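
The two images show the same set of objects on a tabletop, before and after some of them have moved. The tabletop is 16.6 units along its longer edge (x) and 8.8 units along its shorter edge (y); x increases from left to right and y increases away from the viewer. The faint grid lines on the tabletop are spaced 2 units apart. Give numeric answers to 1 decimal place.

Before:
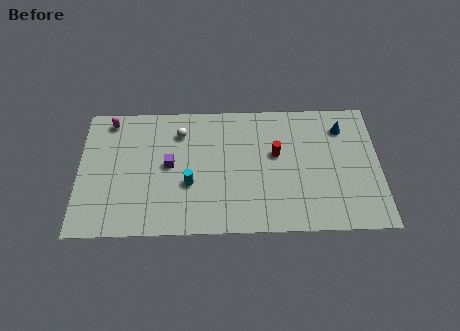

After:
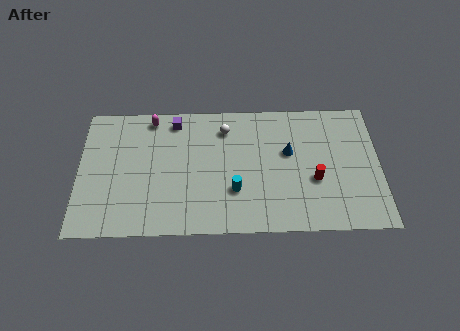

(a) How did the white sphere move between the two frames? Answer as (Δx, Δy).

(2.5, 0.2)

From the two frames, the white sphere sits at roughly (5.6, 6.8) before and (8.1, 7.0) after.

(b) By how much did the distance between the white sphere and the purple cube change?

+0.6

The distance was about 2.3 in the first image and 2.9 in the second, so they moved 0.6 units further apart.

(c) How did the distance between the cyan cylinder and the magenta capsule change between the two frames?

+0.6

They were about 6.2 units apart before and 6.8 after — 0.6 units further apart.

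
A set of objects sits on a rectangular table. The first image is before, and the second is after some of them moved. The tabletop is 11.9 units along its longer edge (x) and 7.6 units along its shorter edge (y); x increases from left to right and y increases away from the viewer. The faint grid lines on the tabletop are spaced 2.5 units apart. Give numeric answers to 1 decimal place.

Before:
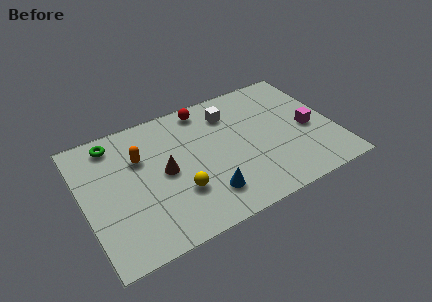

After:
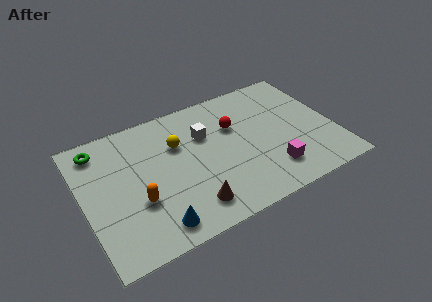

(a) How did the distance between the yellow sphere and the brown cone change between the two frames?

+2.2

Before: roughly 1.5 units apart; after: 3.7. That's 2.2 units further apart.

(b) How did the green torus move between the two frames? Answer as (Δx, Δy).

(-0.7, -0.1)

From the two frames, the green torus sits at roughly (1.7, 6.5) before and (1.0, 6.4) after.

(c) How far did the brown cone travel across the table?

2.6

The brown cone was near (3.8, 3.8) before and (4.7, 1.4) after, so it travelled √(0.9² + 2.4²) ≈ 2.6 units.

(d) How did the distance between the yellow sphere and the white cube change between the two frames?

-3.2

Before: roughly 4.5 units apart; after: 1.3. That's 3.2 units closer together.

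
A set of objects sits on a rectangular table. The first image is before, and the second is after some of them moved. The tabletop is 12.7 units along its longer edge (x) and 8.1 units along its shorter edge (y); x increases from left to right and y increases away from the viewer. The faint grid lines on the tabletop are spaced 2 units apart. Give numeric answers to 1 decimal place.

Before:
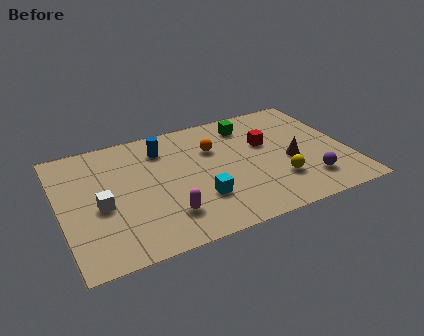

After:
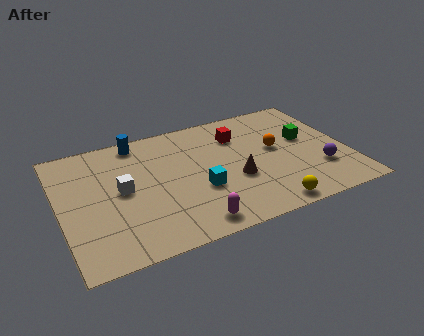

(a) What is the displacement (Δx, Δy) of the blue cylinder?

(-1.0, 0.9)

The blue cylinder was at about (4.7, 6.3) and moved to about (3.7, 7.2).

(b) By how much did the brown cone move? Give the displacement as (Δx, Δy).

(-2.5, -0.3)

From the two frames, the brown cone sits at roughly (10.1, 3.4) before and (7.6, 3.1) after.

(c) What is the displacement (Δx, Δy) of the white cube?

(1.0, 0.7)

The white cube was at about (1.7, 3.5) and moved to about (2.7, 4.2).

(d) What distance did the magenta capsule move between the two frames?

1.3

From (4.4, 1.9) to (5.4, 1.0), the magenta capsule covered √(1.0² + 0.9²) ≈ 1.3 units.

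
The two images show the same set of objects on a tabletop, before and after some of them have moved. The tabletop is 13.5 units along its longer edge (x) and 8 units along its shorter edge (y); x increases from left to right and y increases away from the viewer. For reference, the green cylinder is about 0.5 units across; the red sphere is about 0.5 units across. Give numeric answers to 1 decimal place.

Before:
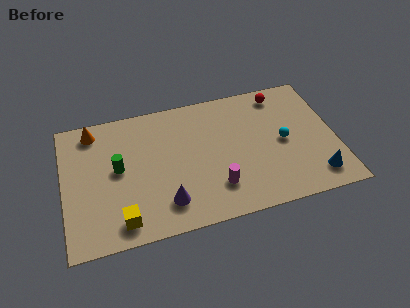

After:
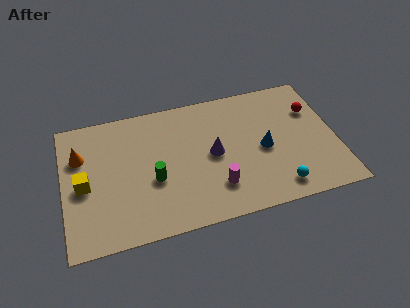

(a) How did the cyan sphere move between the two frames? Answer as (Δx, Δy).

(-0.5, -2.7)

From the two frames, the cyan sphere sits at roughly (10.9, 3.9) before and (10.4, 1.2) after.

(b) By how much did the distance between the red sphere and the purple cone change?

-2.7

The distance was about 8.0 in the first image and 5.3 in the second, so they moved 2.7 units closer together.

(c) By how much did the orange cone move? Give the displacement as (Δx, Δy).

(-0.7, -1.4)

The orange cone started near (1.6, 6.9) and ended near (0.9, 5.5).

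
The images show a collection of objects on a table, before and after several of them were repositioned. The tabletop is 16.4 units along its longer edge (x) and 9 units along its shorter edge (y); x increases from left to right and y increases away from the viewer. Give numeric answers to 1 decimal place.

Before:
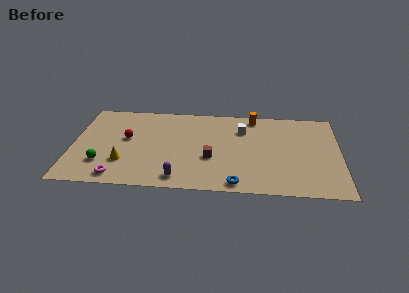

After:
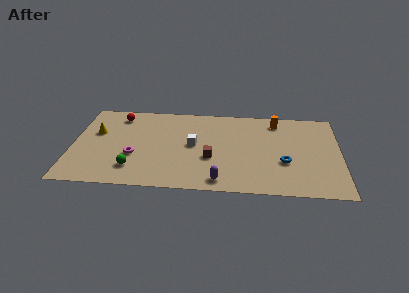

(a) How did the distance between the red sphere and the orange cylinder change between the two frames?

+1.5

The distance was about 8.3 in the first image and 9.8 in the second, so they moved 1.5 units further apart.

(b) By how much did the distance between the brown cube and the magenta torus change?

-1.4

Before: roughly 6.1 units apart; after: 4.7. That's 1.4 units closer together.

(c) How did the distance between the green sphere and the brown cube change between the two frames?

-1.8

They were about 6.7 units apart before and 4.9 after — 1.8 units closer together.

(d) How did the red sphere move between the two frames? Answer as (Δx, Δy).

(-0.6, 2.4)

The red sphere was at about (3.3, 5.1) and moved to about (2.7, 7.5).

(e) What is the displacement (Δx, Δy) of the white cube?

(-3.0, -1.9)

The white cube was at about (10.4, 6.6) and moved to about (7.4, 4.7).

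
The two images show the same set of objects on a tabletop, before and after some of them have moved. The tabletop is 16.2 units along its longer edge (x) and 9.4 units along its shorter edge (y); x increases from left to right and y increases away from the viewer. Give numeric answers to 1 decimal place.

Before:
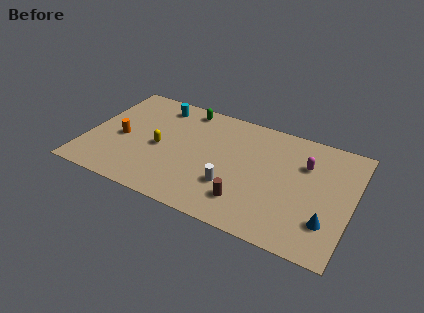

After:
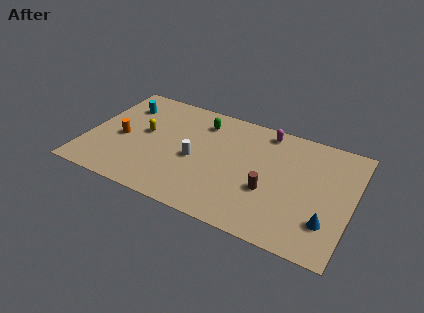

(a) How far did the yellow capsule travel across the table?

1.4

From (4.5, 4.3) to (3.4, 5.2), the yellow capsule covered √(1.1² + 0.9²) ≈ 1.4 units.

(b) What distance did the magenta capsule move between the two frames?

3.2

The magenta capsule was near (13.2, 6.5) before and (10.6, 8.3) after, so it travelled √(2.6² + 1.8²) ≈ 3.2 units.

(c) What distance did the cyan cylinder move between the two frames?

2.2

From (3.9, 7.9) to (1.8, 7.1), the cyan cylinder covered √(2.1² + 0.8²) ≈ 2.2 units.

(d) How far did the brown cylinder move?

1.8

The brown cylinder was near (10.1, 2.1) before and (11.3, 3.5) after, so it travelled √(1.2² + 1.4²) ≈ 1.8 units.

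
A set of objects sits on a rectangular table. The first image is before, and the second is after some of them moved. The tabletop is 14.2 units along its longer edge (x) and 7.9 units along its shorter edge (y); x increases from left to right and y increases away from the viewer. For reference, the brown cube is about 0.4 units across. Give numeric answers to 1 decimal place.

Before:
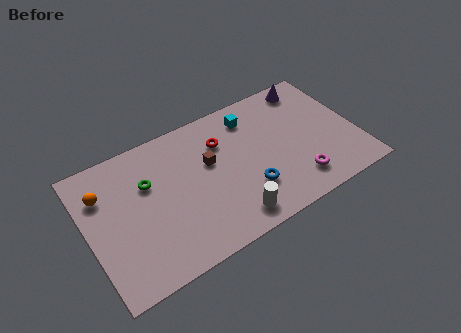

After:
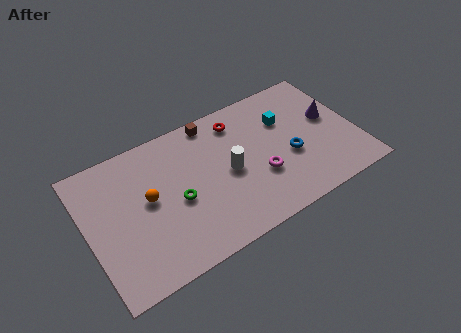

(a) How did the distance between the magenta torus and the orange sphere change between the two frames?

-4.6

The distance was about 10.5 in the first image and 5.9 in the second, so they moved 4.6 units closer together.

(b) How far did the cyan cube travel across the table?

2.0

The cyan cube moved from about (9.0, 6.4) to (10.7, 5.4), a distance of √(1.7² + 1.0²) ≈ 2.0.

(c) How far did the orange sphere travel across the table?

2.6

The orange sphere moved from about (1.0, 5.7) to (3.2, 4.3), a distance of √(2.2² + 1.4²) ≈ 2.6.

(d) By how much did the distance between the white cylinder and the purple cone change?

-2.1

They were about 7.7 units apart before and 5.6 after — 2.1 units closer together.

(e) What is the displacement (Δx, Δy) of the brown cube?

(0.5, 2.3)

The brown cube started near (6.5, 4.8) and ended near (7.0, 7.1).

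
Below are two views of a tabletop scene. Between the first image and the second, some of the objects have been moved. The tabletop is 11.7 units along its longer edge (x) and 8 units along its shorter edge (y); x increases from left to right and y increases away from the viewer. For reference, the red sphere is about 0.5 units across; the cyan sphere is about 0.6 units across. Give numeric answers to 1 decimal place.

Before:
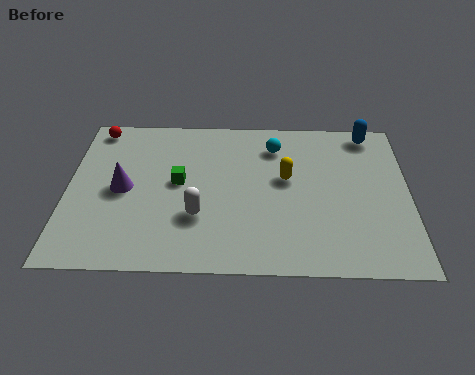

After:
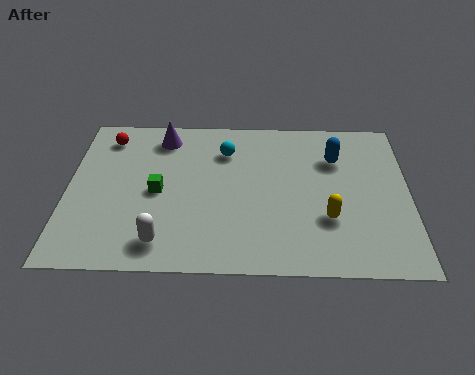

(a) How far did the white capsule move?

1.8

From (4.5, 2.6) to (3.3, 1.3), the white capsule covered √(1.2² + 1.3²) ≈ 1.8 units.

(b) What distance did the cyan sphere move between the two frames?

1.7

The cyan sphere was near (7.1, 6.3) before and (5.4, 6.0) after, so it travelled √(1.7² + 0.3²) ≈ 1.7 units.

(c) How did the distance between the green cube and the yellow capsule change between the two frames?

+2.2

The distance was about 3.7 in the first image and 5.9 in the second, so they moved 2.2 units further apart.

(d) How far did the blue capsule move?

1.8

From (10.4, 7.1) to (9.2, 5.7), the blue capsule covered √(1.2² + 1.4²) ≈ 1.8 units.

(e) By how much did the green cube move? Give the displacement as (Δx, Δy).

(-0.7, -0.5)

From the two frames, the green cube sits at roughly (3.8, 4.3) before and (3.1, 3.8) after.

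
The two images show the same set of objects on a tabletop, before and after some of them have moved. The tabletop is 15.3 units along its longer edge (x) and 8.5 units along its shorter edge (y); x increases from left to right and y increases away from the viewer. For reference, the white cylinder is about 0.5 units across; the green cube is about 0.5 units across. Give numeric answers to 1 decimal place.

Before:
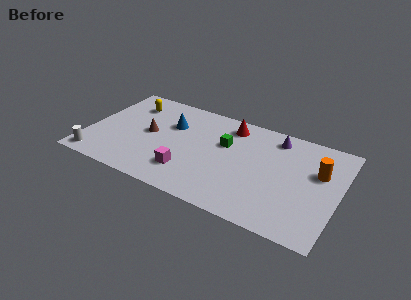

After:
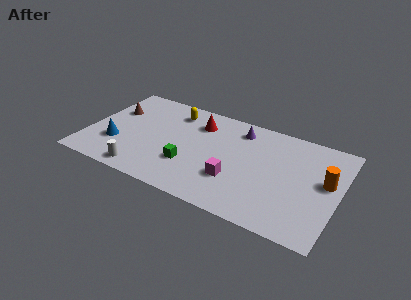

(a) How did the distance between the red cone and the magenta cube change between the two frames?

-0.7

The distance was about 5.4 in the first image and 4.7 in the second, so they moved 0.7 units closer together.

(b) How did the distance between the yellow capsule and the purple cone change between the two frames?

-4.9

They were about 9.0 units apart before and 4.1 after — 4.9 units closer together.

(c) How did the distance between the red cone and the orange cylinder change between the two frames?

+2.3

Before: roughly 5.9 units apart; after: 8.2. That's 2.3 units further apart.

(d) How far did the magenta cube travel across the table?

2.9

From (6.4, 2.1) to (9.2, 2.7), the magenta cube covered √(2.8² + 0.6²) ≈ 2.9 units.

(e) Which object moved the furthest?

the blue cone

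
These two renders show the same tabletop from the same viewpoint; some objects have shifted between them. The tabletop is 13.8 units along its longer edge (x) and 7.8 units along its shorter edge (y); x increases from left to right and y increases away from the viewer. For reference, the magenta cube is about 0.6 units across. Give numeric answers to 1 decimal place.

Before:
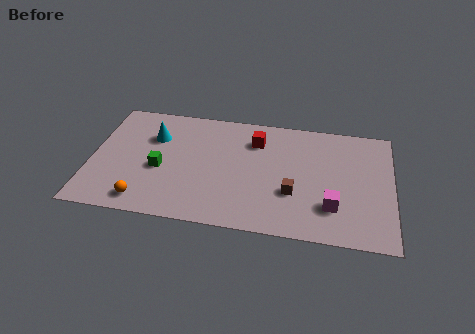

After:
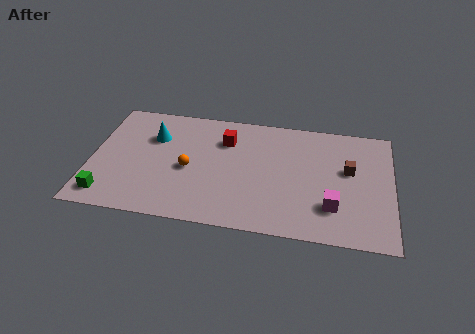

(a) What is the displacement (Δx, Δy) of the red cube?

(-1.4, -0.2)

The red cube started near (7.5, 5.9) and ended near (6.1, 5.7).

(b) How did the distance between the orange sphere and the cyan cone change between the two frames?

-1.8

They were about 4.3 units apart before and 2.5 after — 1.8 units closer together.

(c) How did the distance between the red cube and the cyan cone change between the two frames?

-1.4

Before: roughly 4.7 units apart; after: 3.3. That's 1.4 units closer together.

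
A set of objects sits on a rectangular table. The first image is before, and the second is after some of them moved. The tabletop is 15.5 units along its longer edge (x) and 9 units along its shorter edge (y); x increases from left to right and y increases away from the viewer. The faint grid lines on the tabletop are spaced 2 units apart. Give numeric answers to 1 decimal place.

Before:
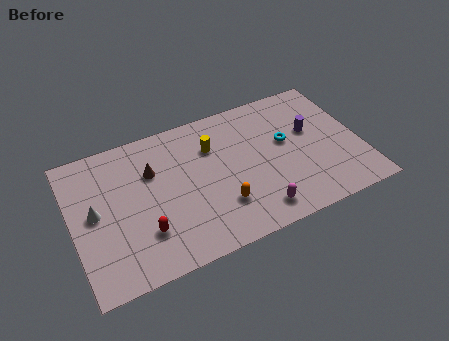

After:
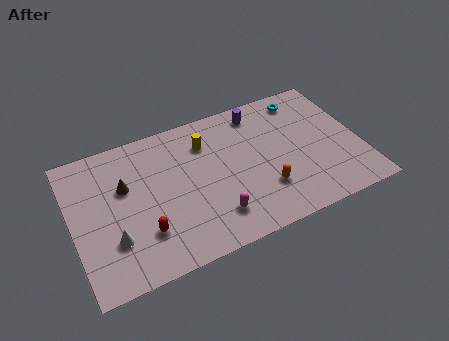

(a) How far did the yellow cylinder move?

0.5

From (7.7, 6.4) to (7.4, 6.8), the yellow cylinder covered √(0.3² + 0.4²) ≈ 0.5 units.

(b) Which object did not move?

the red capsule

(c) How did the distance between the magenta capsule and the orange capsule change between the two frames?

+0.8

Before: roughly 2.1 units apart; after: 2.9. That's 0.8 units further apart.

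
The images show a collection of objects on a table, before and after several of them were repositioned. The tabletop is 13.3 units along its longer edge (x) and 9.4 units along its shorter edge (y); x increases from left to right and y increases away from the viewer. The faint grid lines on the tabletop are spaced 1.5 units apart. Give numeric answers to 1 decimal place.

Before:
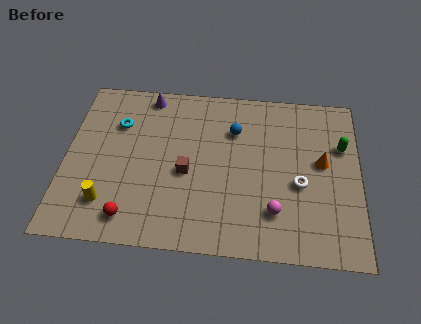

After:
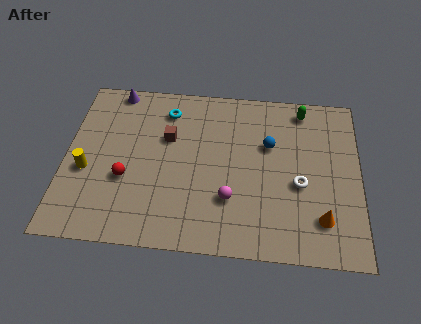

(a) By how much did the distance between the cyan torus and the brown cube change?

-2.5

The distance was about 4.1 in the first image and 1.6 in the second, so they moved 2.5 units closer together.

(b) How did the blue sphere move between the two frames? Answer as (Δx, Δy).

(1.6, -0.7)

The blue sphere started near (7.6, 6.7) and ended near (9.2, 6.0).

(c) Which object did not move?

the white torus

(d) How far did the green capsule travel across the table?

2.7

The green capsule moved from about (12.5, 6.2) to (10.7, 8.2), a distance of √(1.8² + 2.0²) ≈ 2.7.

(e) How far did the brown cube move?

2.1

From (5.5, 4.1) to (4.6, 6.0), the brown cube covered √(0.9² + 1.9²) ≈ 2.1 units.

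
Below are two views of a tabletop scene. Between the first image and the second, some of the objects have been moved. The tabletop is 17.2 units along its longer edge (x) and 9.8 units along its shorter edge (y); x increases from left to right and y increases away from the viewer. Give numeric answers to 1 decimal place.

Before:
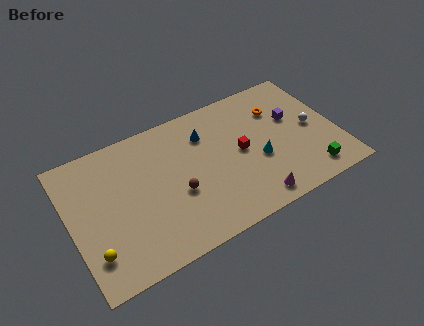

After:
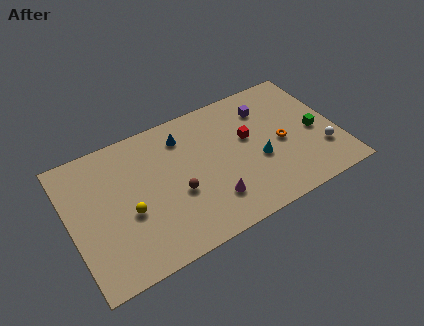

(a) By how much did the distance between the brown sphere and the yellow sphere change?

-2.7

Before: roughly 5.8 units apart; after: 3.1. That's 2.7 units closer together.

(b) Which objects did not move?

the brown sphere and the cyan cone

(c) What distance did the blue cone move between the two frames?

1.5

The blue cone was near (9.0, 7.3) before and (7.6, 7.8) after, so it travelled √(1.4² + 0.5²) ≈ 1.5 units.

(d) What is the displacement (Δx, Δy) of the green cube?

(0.8, 2.9)

The green cube was at about (15.0, 1.5) and moved to about (15.8, 4.4).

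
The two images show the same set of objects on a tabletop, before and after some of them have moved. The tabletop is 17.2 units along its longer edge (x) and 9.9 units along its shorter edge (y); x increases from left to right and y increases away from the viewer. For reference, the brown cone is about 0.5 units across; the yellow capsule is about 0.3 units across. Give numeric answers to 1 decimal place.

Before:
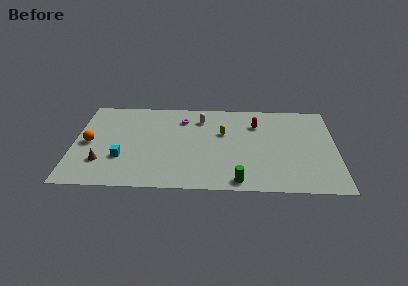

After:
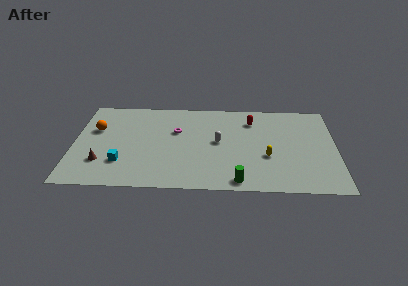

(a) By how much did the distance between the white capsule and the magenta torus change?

+1.8

They were about 1.2 units apart before and 3.0 after — 1.8 units further apart.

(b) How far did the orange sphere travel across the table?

1.6

From (1.0, 4.8) to (1.4, 6.3), the orange sphere covered √(0.4² + 1.5²) ≈ 1.6 units.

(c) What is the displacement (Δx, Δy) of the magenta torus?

(-0.4, -1.4)

From the two frames, the magenta torus sits at roughly (7.1, 7.7) before and (6.7, 6.3) after.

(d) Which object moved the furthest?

the yellow capsule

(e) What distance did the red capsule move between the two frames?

0.5

The red capsule moved from about (12.0, 7.3) to (11.7, 7.7), a distance of √(0.3² + 0.4²) ≈ 0.5.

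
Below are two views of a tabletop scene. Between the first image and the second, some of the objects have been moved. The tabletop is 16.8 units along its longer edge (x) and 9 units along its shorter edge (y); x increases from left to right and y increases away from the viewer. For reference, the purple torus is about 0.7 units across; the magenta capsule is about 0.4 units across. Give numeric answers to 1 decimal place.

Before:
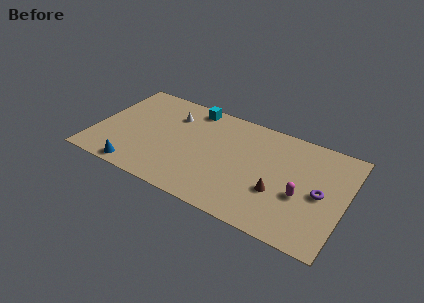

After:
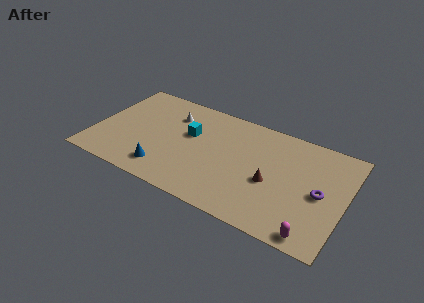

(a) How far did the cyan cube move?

2.5

From (6.1, 8.0) to (6.3, 5.5), the cyan cube covered √(0.2² + 2.5²) ≈ 2.5 units.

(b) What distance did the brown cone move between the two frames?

0.8

The brown cone was near (12.5, 3.2) before and (12.0, 3.8) after, so it travelled √(0.5² + 0.6²) ≈ 0.8 units.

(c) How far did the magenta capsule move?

2.9

The magenta capsule moved from about (14.0, 3.6) to (15.1, 0.9), a distance of √(1.1² + 2.7²) ≈ 2.9.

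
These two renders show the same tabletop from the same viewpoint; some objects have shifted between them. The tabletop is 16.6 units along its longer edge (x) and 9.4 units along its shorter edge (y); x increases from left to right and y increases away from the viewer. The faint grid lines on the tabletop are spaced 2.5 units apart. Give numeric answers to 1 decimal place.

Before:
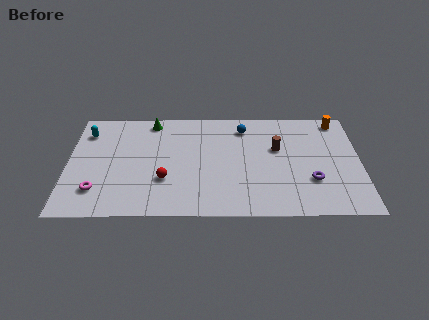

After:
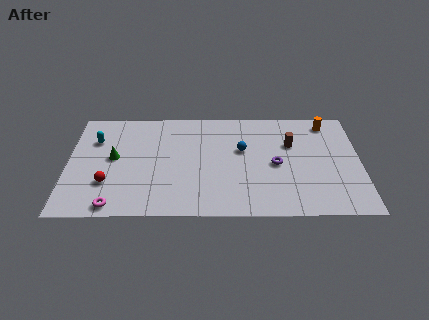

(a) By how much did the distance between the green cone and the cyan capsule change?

-1.9

The distance was about 3.8 in the first image and 1.9 in the second, so they moved 1.9 units closer together.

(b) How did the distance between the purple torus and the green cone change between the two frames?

-1.3

They were about 10.5 units apart before and 9.2 after — 1.3 units closer together.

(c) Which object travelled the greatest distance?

the green cone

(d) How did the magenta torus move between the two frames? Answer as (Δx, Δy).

(1.0, -1.3)

The magenta torus was at about (1.7, 2.2) and moved to about (2.7, 0.9).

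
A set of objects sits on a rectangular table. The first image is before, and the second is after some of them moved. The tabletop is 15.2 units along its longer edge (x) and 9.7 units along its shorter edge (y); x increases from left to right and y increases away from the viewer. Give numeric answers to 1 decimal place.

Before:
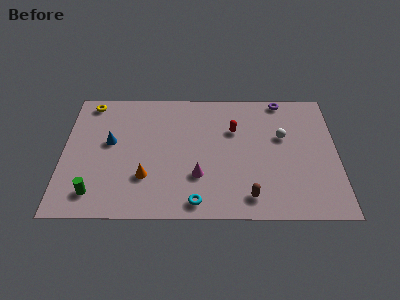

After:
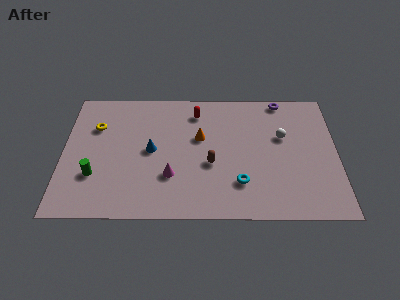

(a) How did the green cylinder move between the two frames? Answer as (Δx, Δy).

(0.0, 1.3)

From the two frames, the green cylinder sits at roughly (1.8, 1.7) before and (1.8, 3.0) after.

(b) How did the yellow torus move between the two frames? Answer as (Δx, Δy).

(0.4, -1.9)

From the two frames, the yellow torus sits at roughly (1.4, 8.6) before and (1.8, 6.7) after.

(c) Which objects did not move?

the purple torus and the white sphere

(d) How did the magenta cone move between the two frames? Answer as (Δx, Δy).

(-1.5, 0.0)

The magenta cone was at about (7.5, 3.0) and moved to about (6.0, 3.0).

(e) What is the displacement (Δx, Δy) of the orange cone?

(3.0, 3.0)

The orange cone was at about (4.6, 2.9) and moved to about (7.6, 5.9).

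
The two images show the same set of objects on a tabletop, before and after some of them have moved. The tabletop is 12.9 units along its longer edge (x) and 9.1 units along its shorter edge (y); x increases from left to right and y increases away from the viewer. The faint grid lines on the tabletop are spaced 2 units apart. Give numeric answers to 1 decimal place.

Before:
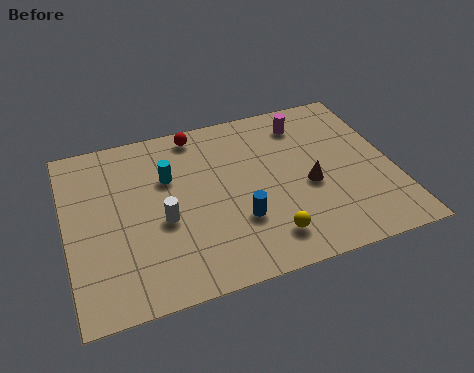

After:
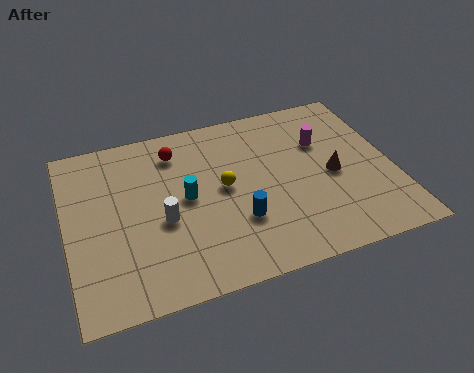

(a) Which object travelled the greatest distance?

the yellow sphere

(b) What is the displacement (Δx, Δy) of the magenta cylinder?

(0.6, -1.3)

From the two frames, the magenta cylinder sits at roughly (9.7, 7.4) before and (10.3, 6.1) after.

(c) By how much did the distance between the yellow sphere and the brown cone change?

+1.4

The distance was about 2.9 in the first image and 4.3 in the second, so they moved 1.4 units further apart.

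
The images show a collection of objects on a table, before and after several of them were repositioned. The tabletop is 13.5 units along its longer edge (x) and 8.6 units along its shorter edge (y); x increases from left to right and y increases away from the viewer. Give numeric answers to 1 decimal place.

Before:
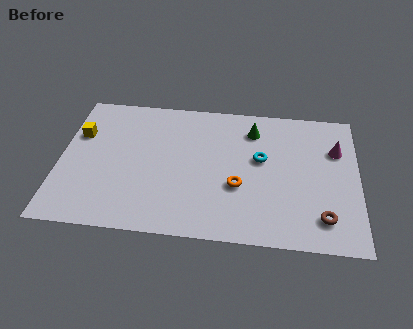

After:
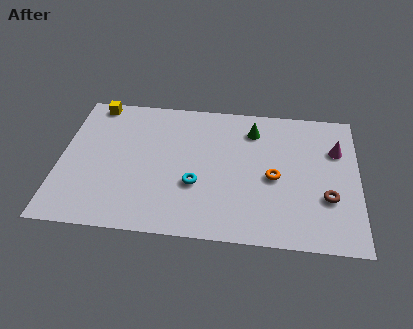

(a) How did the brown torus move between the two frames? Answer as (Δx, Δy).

(0.2, 1.2)

The brown torus was at about (11.9, 1.7) and moved to about (12.1, 2.9).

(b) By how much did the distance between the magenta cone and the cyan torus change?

+3.4

Before: roughly 3.5 units apart; after: 6.9. That's 3.4 units further apart.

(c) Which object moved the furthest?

the cyan torus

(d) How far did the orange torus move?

1.7

The orange torus was near (8.1, 3.2) before and (9.7, 3.9) after, so it travelled √(1.6² + 0.7²) ≈ 1.7 units.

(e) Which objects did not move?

the green cone and the magenta cone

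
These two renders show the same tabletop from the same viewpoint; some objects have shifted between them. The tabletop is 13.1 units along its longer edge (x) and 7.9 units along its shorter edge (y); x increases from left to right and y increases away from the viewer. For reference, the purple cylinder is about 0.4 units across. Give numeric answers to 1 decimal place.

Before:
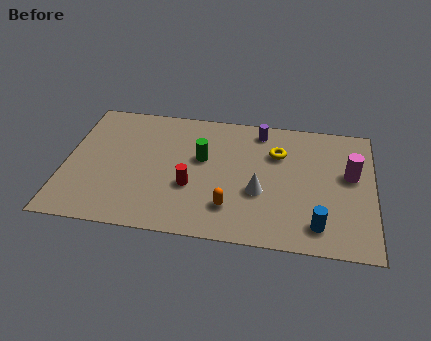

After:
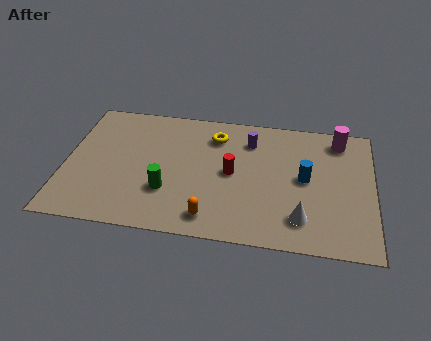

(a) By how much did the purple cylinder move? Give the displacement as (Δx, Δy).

(-0.4, -0.7)

The purple cylinder was at about (8.2, 6.8) and moved to about (7.8, 6.1).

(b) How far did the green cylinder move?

2.6

The green cylinder moved from about (5.8, 4.7) to (4.4, 2.5), a distance of √(1.4² + 2.2²) ≈ 2.6.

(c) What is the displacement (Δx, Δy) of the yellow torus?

(-2.7, 0.7)

The yellow torus was at about (9.0, 5.5) and moved to about (6.3, 6.2).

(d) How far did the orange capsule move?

1.1

From (7.1, 1.9) to (6.3, 1.2), the orange capsule covered √(0.8² + 0.7²) ≈ 1.1 units.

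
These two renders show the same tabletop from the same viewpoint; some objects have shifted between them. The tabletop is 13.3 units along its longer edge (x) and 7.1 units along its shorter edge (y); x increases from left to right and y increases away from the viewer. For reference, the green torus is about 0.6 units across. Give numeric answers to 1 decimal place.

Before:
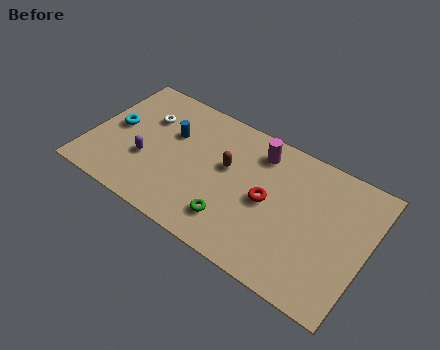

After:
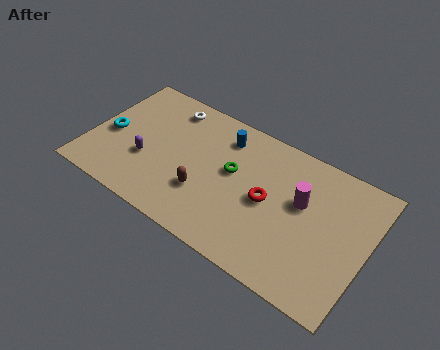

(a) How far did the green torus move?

2.5

The green torus moved from about (7.2, 1.6) to (6.8, 4.1), a distance of √(0.4² + 2.5²) ≈ 2.5.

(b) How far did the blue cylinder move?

2.6

The blue cylinder was near (3.7, 4.6) before and (6.1, 5.7) after, so it travelled √(2.4² + 1.1²) ≈ 2.6 units.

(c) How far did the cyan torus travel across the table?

0.5

The cyan torus moved from about (1.1, 3.7) to (0.9, 3.2), a distance of √(0.2² + 0.5²) ≈ 0.5.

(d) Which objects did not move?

the purple capsule and the red torus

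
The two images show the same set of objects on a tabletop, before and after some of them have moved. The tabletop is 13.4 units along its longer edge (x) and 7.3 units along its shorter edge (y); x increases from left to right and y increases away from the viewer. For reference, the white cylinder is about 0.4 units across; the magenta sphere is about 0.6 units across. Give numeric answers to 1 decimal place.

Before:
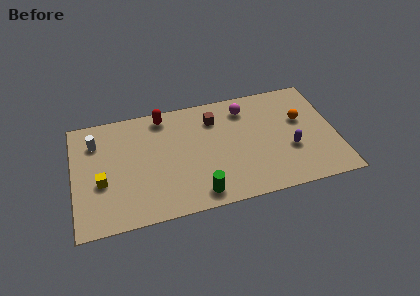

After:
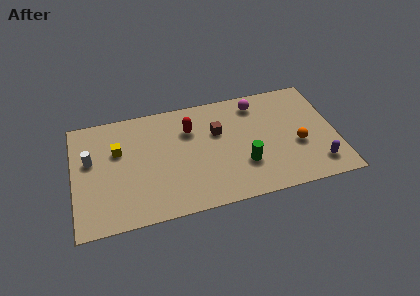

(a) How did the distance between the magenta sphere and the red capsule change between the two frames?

-0.6

They were about 4.2 units apart before and 3.6 after — 0.6 units closer together.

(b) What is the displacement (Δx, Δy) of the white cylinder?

(-0.3, -1.1)

From the two frames, the white cylinder sits at roughly (1.2, 5.5) before and (0.9, 4.4) after.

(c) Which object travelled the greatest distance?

the green cylinder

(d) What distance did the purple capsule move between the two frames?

1.8

The purple capsule was near (11.0, 2.7) before and (12.3, 1.4) after, so it travelled √(1.3² + 1.3²) ≈ 1.8 units.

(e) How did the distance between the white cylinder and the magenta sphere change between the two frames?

+1.1

Before: roughly 7.7 units apart; after: 8.8. That's 1.1 units further apart.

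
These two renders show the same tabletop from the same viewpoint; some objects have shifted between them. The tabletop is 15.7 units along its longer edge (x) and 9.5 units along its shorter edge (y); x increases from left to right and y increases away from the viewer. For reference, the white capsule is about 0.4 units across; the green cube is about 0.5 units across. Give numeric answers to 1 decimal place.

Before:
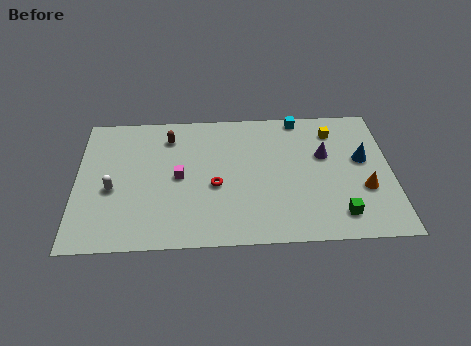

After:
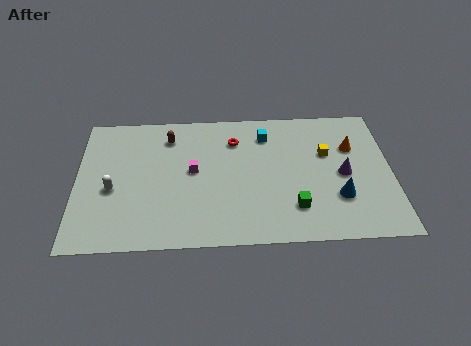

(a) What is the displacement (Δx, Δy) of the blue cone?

(-1.3, -2.6)

The blue cone started near (14.3, 5.5) and ended near (13.0, 2.9).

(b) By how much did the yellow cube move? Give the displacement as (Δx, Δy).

(-0.4, -1.6)

The yellow cube was at about (12.9, 7.6) and moved to about (12.5, 6.0).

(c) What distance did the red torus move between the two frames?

3.4

The red torus moved from about (6.9, 4.0) to (7.9, 7.2), a distance of √(1.0² + 3.2²) ≈ 3.4.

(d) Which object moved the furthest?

the red torus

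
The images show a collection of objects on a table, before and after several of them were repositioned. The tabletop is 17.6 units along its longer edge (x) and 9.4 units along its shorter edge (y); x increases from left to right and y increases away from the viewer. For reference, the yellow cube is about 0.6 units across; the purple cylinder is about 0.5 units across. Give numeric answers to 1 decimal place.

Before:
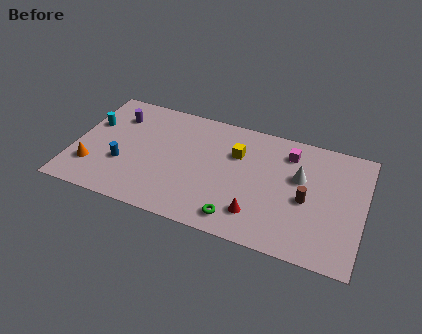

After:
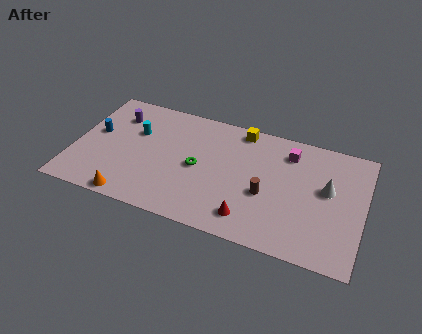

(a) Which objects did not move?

the purple cylinder and the magenta cube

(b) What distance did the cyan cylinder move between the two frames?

2.7

The cyan cylinder was near (0.9, 6.0) before and (3.6, 6.1) after, so it travelled √(2.7² + 0.1²) ≈ 2.7 units.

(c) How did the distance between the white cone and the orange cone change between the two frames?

-0.4

Before: roughly 12.8 units apart; after: 12.4. That's 0.4 units closer together.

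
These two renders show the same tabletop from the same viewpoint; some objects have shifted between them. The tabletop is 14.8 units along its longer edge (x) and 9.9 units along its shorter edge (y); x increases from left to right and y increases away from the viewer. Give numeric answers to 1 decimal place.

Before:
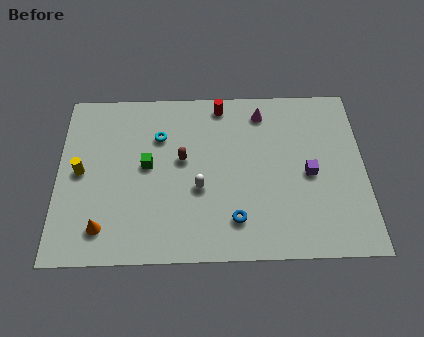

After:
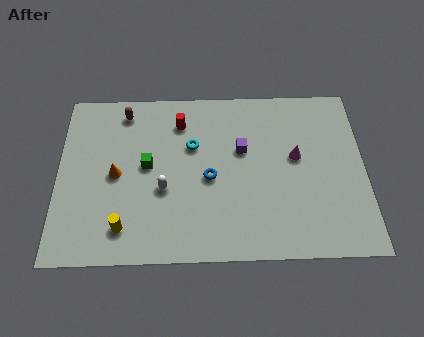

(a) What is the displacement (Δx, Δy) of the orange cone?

(0.6, 3.0)

From the two frames, the orange cone sits at roughly (2.2, 1.8) before and (2.8, 4.8) after.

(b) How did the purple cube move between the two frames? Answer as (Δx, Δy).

(-3.2, 1.5)

The purple cube was at about (12.1, 4.6) and moved to about (8.9, 6.1).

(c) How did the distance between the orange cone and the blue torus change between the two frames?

-1.8

Before: roughly 6.3 units apart; after: 4.5. That's 1.8 units closer together.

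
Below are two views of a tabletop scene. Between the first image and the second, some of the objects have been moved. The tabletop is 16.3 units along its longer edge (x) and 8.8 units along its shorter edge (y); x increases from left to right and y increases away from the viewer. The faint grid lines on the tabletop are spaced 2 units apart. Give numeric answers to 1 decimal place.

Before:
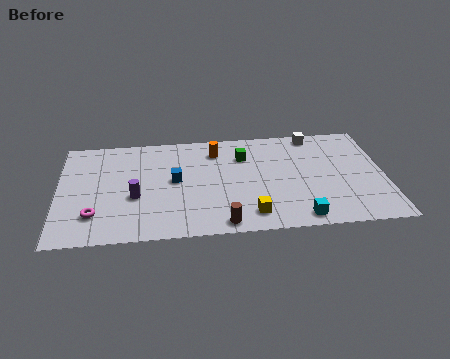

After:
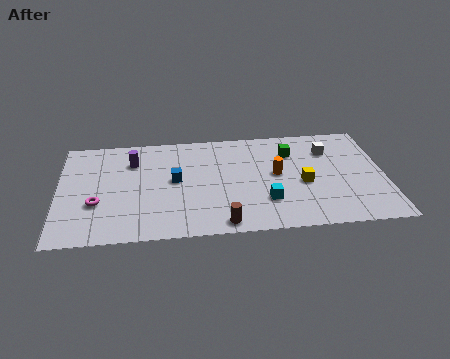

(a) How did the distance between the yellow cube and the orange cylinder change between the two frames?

-4.1

They were about 5.7 units apart before and 1.6 after — 4.1 units closer together.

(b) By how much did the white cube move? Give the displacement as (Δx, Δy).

(0.7, -1.4)

The white cube started near (12.9, 7.9) and ended near (13.6, 6.5).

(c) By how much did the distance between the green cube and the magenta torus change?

+1.8

Before: roughly 8.6 units apart; after: 10.4. That's 1.8 units further apart.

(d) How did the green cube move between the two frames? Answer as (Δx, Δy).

(2.4, 0.1)

From the two frames, the green cube sits at roughly (9.3, 6.4) before and (11.7, 6.5) after.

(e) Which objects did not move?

the blue cube and the brown cylinder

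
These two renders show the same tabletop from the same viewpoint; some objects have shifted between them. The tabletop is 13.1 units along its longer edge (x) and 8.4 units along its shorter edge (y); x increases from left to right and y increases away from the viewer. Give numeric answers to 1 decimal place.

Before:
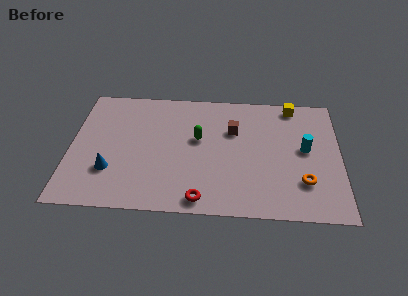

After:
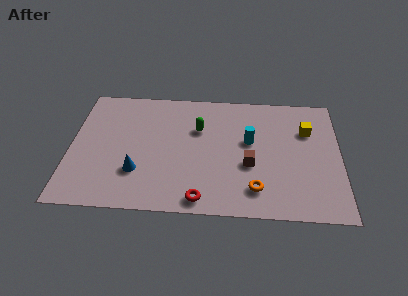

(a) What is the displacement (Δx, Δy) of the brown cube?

(0.8, -2.3)

The brown cube started near (7.9, 5.6) and ended near (8.7, 3.3).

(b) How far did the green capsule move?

0.7

The green capsule was near (6.2, 4.9) before and (6.2, 5.6) after, so it travelled √(0.0² + 0.7²) ≈ 0.7 units.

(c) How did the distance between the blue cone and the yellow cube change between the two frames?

-1.3

The distance was about 10.1 in the first image and 8.8 in the second, so they moved 1.3 units closer together.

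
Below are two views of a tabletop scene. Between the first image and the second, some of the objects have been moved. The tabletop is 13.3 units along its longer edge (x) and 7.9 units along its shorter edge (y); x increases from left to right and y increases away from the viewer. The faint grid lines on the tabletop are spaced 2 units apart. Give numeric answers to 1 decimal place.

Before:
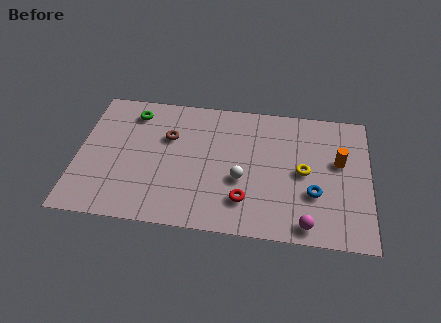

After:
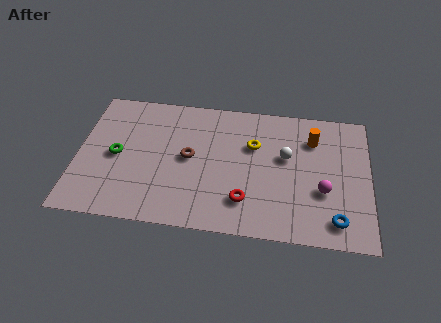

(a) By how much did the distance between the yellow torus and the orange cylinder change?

+1.0

They were about 1.8 units apart before and 2.8 after — 1.0 units further apart.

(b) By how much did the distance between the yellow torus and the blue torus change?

+4.1

The distance was about 1.3 in the first image and 5.4 in the second, so they moved 4.1 units further apart.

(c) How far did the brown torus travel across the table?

1.5

From (4.1, 5.2) to (5.1, 4.1), the brown torus covered √(1.0² + 1.1²) ≈ 1.5 units.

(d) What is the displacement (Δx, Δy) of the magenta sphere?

(0.7, 2.0)

The magenta sphere started near (10.5, 0.9) and ended near (11.2, 2.9).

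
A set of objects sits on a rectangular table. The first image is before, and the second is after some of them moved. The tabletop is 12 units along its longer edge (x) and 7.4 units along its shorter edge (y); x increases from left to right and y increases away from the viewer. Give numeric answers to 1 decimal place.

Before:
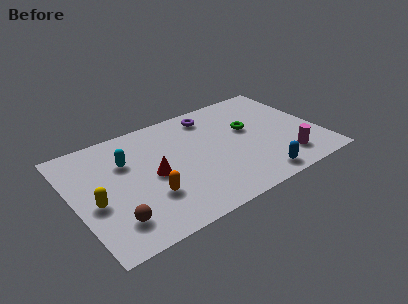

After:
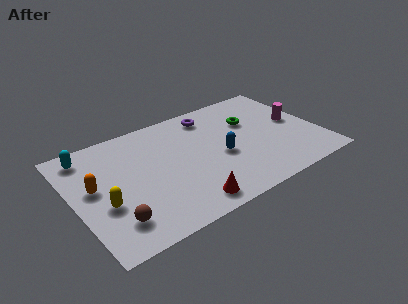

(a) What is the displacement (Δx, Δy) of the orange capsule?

(-2.4, 1.8)

The orange capsule was at about (3.4, 2.3) and moved to about (1.0, 4.1).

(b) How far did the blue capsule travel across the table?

2.7

The blue capsule was near (8.5, 0.9) before and (7.1, 3.2) after, so it travelled √(1.4² + 2.3²) ≈ 2.7 units.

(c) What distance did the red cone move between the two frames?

2.8

The red cone was near (3.8, 3.5) before and (5.0, 1.0) after, so it travelled √(1.2² + 2.5²) ≈ 2.8 units.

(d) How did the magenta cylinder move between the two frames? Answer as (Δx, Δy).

(1.0, 2.4)

From the two frames, the magenta cylinder sits at roughly (10.0, 1.5) before and (11.0, 3.9) after.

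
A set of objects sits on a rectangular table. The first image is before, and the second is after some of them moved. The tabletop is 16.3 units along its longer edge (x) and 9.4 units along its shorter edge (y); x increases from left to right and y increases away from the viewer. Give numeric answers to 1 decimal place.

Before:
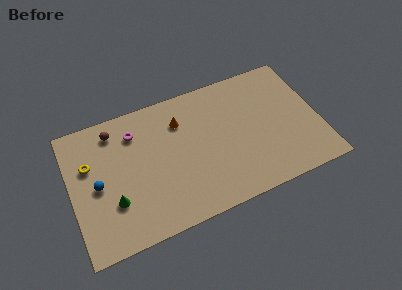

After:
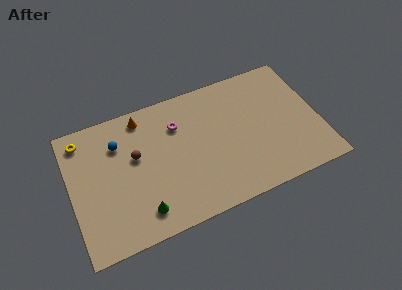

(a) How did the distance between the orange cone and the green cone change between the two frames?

+0.3

Before: roughly 6.2 units apart; after: 6.5. That's 0.3 units further apart.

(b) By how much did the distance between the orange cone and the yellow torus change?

-2.2

Before: roughly 6.2 units apart; after: 4.0. That's 2.2 units closer together.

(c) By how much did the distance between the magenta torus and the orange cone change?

-0.4

The distance was about 3.0 in the first image and 2.6 in the second, so they moved 0.4 units closer together.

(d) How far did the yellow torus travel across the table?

1.9

From (1.3, 6.1) to (1.0, 8.0), the yellow torus covered √(0.3² + 1.9²) ≈ 1.9 units.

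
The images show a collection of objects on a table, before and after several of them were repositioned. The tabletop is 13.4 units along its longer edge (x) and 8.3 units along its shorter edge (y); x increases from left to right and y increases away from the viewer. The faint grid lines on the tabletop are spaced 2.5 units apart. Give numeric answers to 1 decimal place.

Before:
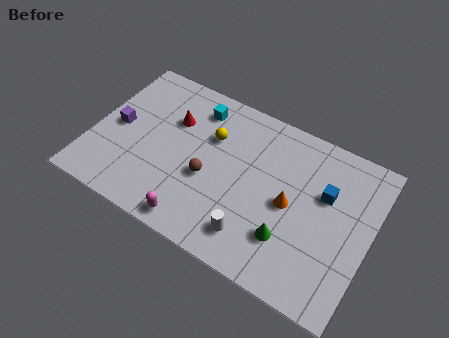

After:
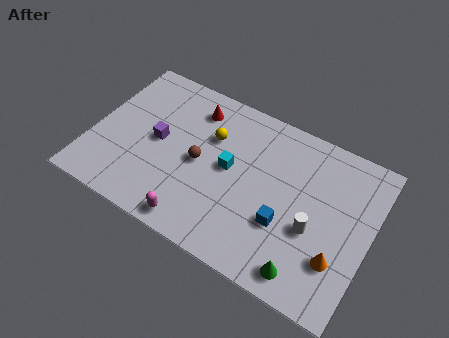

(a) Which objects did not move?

the yellow sphere and the magenta capsule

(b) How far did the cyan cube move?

3.1

From (4.6, 6.8) to (6.6, 4.4), the cyan cube covered √(2.0² + 2.4²) ≈ 3.1 units.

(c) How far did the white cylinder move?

3.1

From (8.2, 1.6) to (10.8, 3.3), the white cylinder covered √(2.6² + 1.7²) ≈ 3.1 units.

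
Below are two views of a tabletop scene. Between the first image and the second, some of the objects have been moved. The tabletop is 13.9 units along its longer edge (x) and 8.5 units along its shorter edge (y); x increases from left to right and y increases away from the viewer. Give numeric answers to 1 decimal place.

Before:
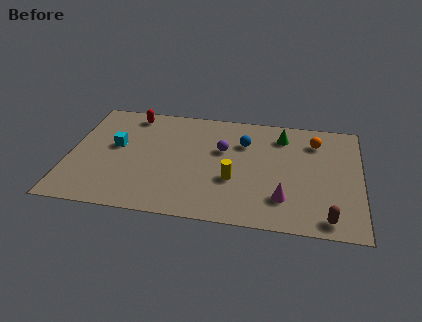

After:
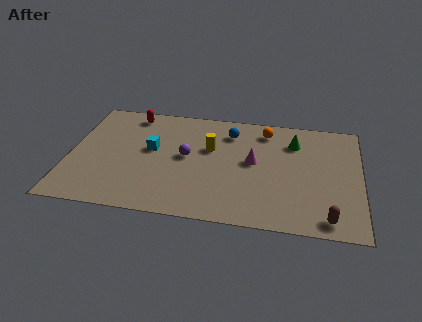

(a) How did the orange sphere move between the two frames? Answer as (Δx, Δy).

(-2.4, 0.5)

The orange sphere was at about (11.7, 6.6) and moved to about (9.3, 7.1).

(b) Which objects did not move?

the red capsule and the brown capsule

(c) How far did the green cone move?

0.7

The green cone moved from about (10.1, 6.8) to (10.7, 6.4), a distance of √(0.6² + 0.4²) ≈ 0.7.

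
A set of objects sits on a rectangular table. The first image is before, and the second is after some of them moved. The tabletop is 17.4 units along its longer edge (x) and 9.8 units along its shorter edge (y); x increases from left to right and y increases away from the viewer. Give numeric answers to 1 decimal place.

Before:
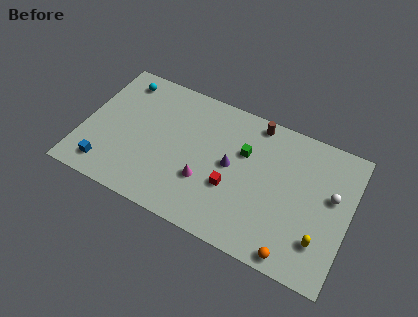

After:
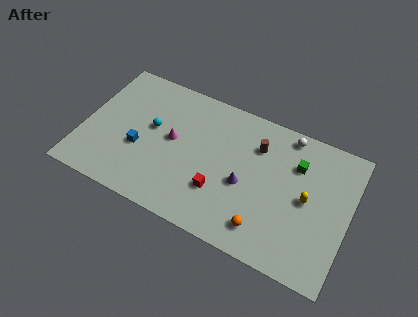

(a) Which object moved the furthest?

the white sphere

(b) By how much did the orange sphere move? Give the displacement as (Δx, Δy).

(-2.0, 0.9)

From the two frames, the orange sphere sits at roughly (14.3, 0.9) before and (12.3, 1.8) after.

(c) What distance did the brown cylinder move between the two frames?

1.6

The brown cylinder moved from about (10.9, 8.8) to (11.2, 7.2), a distance of √(0.3² + 1.6²) ≈ 1.6.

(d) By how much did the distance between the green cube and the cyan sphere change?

+0.9

Before: roughly 8.6 units apart; after: 9.5. That's 0.9 units further apart.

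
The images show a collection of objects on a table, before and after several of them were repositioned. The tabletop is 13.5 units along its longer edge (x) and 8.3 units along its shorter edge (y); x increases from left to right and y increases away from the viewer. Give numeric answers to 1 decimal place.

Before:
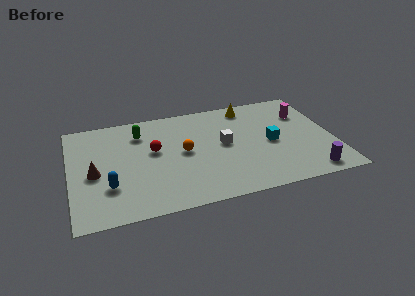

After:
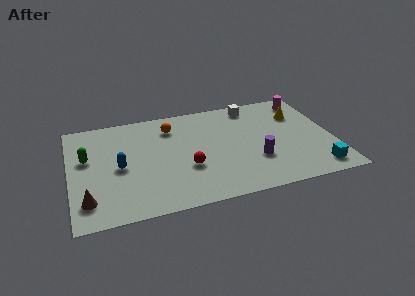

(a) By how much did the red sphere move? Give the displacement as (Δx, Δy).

(1.6, -1.8)

The red sphere was at about (4.3, 4.8) and moved to about (5.9, 3.0).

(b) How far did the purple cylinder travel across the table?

3.1

The purple cylinder was near (12.0, 1.0) before and (9.4, 2.7) after, so it travelled √(2.6² + 1.7²) ≈ 3.1 units.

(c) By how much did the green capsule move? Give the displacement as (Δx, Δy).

(-2.8, -1.4)

The green capsule was at about (3.7, 6.4) and moved to about (0.9, 5.0).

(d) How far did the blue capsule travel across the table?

1.5

From (1.9, 2.5) to (2.5, 3.9), the blue capsule covered √(0.6² + 1.4²) ≈ 1.5 units.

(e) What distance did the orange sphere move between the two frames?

2.3

The orange sphere was near (5.8, 4.3) before and (5.3, 6.5) after, so it travelled √(0.5² + 2.2²) ≈ 2.3 units.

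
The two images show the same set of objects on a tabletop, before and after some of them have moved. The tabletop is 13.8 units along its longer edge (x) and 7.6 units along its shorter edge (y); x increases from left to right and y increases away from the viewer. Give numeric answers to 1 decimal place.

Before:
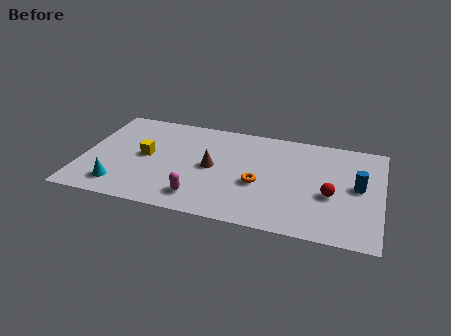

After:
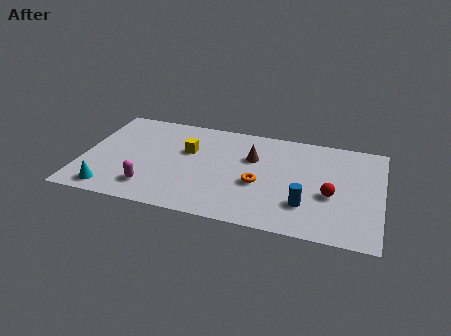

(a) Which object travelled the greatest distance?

the blue cylinder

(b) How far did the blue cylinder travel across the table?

3.0

The blue cylinder moved from about (12.7, 4.0) to (10.4, 2.1), a distance of √(2.3² + 1.9²) ≈ 3.0.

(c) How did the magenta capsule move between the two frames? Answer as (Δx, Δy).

(-2.3, 0.2)

The magenta capsule was at about (5.6, 1.4) and moved to about (3.3, 1.6).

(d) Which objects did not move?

the red sphere and the orange torus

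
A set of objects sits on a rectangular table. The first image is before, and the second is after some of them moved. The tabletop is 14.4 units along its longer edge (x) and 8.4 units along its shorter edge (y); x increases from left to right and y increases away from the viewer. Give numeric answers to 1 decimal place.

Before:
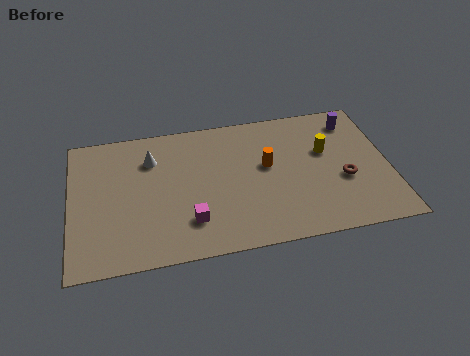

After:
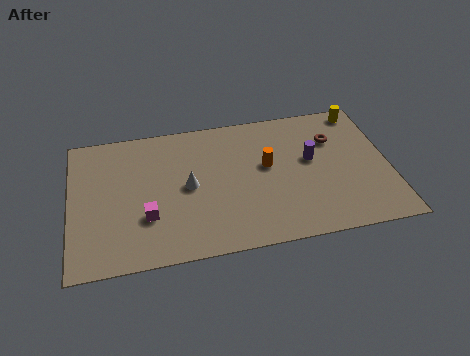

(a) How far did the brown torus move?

2.6

The brown torus moved from about (12.3, 3.3) to (12.0, 5.9), a distance of √(0.3² + 2.6²) ≈ 2.6.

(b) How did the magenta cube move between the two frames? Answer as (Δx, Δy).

(-1.9, 0.6)

From the two frames, the magenta cube sits at roughly (5.3, 2.1) before and (3.4, 2.7) after.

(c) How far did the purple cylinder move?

3.0

The purple cylinder was near (13.0, 6.9) before and (10.9, 4.8) after, so it travelled √(2.1² + 2.1²) ≈ 3.0 units.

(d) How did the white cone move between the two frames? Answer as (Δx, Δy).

(1.6, -2.0)

The white cone was at about (3.7, 6.2) and moved to about (5.3, 4.2).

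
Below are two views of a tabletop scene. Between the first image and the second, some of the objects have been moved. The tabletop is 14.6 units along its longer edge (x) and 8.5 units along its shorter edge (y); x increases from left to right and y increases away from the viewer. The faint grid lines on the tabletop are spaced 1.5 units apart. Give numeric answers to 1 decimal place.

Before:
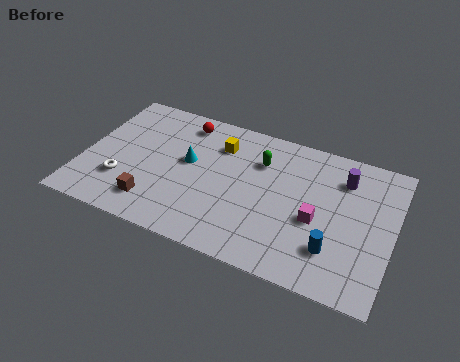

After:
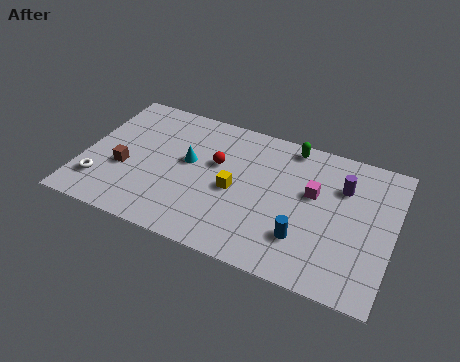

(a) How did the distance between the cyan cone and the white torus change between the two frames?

+1.1

They were about 3.7 units apart before and 4.8 after — 1.1 units further apart.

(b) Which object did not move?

the cyan cone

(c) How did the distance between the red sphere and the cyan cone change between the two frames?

-1.1

They were about 2.5 units apart before and 1.4 after — 1.1 units closer together.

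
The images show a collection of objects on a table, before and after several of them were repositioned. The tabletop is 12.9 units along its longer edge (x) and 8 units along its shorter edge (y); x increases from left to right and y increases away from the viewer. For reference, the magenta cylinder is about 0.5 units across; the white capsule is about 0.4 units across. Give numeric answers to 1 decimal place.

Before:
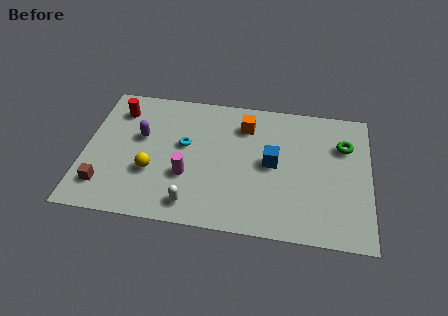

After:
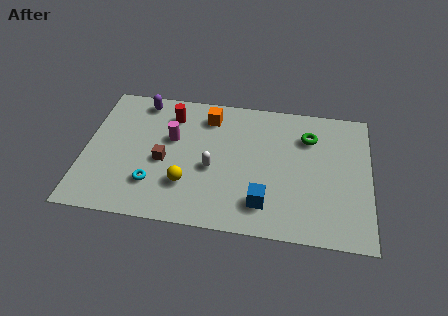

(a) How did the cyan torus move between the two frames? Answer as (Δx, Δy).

(-1.3, -2.5)

From the two frames, the cyan torus sits at roughly (4.5, 4.6) before and (3.2, 2.1) after.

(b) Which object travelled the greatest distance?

the brown cube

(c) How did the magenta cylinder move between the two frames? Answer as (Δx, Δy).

(-0.8, 2.1)

The magenta cylinder started near (4.7, 2.8) and ended near (3.9, 4.9).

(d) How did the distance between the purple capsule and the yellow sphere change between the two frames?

+3.1

Before: roughly 2.1 units apart; after: 5.2. That's 3.1 units further apart.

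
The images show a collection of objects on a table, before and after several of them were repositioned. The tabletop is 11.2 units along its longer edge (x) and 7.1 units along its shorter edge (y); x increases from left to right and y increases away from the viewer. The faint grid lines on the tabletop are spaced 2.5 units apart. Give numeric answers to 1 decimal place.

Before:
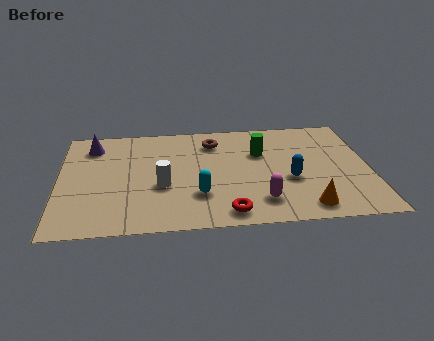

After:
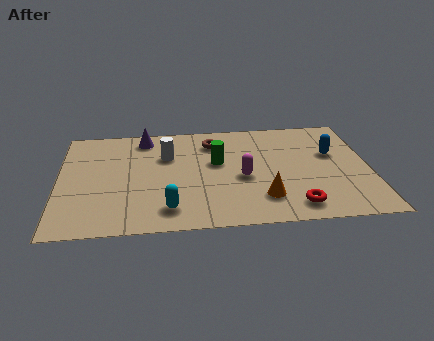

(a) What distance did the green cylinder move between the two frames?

1.7

The green cylinder moved from about (7.3, 4.7) to (5.7, 4.2), a distance of √(1.6² + 0.5²) ≈ 1.7.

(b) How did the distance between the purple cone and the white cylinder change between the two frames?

-2.3

They were about 3.8 units apart before and 1.5 after — 2.3 units closer together.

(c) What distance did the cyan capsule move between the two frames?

1.4

The cyan capsule moved from about (5.0, 2.1) to (3.9, 1.3), a distance of √(1.1² + 0.8²) ≈ 1.4.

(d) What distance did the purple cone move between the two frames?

1.9

The purple cone was near (1.2, 5.7) before and (3.1, 6.1) after, so it travelled √(1.9² + 0.4²) ≈ 1.9 units.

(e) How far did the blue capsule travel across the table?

2.3

From (8.3, 2.8) to (9.9, 4.4), the blue capsule covered √(1.6² + 1.6²) ≈ 2.3 units.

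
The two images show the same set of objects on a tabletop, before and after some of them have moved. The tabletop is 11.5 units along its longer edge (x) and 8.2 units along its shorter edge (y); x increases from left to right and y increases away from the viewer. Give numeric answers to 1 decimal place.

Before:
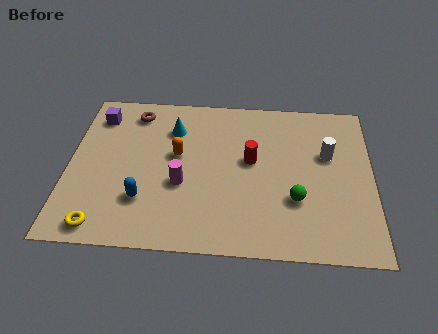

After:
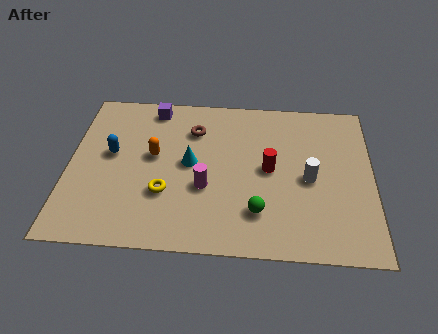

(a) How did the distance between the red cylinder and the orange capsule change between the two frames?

+1.6

They were about 2.8 units apart before and 4.4 after — 1.6 units further apart.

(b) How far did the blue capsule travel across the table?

2.6

The blue capsule was near (2.9, 2.3) before and (1.6, 4.6) after, so it travelled √(1.3² + 2.3²) ≈ 2.6 units.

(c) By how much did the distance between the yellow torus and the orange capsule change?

-2.7

They were about 4.7 units apart before and 2.0 after — 2.7 units closer together.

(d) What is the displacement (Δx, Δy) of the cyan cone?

(0.7, -1.8)

From the two frames, the cyan cone sits at roughly (3.9, 6.1) before and (4.6, 4.3) after.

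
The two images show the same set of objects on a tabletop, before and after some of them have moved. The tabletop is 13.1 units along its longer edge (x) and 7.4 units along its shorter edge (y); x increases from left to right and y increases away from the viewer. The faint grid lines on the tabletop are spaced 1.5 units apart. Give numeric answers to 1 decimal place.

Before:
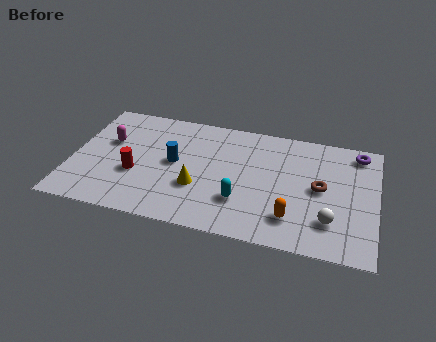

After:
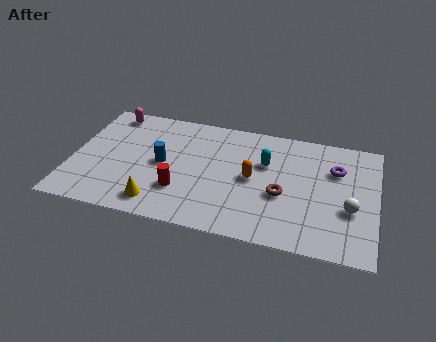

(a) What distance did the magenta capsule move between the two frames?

1.9

The magenta capsule was near (1.5, 4.6) before and (1.4, 6.5) after, so it travelled √(0.1² + 1.9²) ≈ 1.9 units.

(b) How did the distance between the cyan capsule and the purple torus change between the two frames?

-3.4

They were about 6.4 units apart before and 3.0 after — 3.4 units closer together.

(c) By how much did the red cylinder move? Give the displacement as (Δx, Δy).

(2.0, -0.6)

The red cylinder was at about (2.8, 2.8) and moved to about (4.8, 2.2).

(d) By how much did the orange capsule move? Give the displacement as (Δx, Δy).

(-1.8, 2.0)

From the two frames, the orange capsule sits at roughly (9.6, 1.7) before and (7.8, 3.7) after.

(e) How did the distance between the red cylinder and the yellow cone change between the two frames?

-1.4

The distance was about 2.7 in the first image and 1.3 in the second, so they moved 1.4 units closer together.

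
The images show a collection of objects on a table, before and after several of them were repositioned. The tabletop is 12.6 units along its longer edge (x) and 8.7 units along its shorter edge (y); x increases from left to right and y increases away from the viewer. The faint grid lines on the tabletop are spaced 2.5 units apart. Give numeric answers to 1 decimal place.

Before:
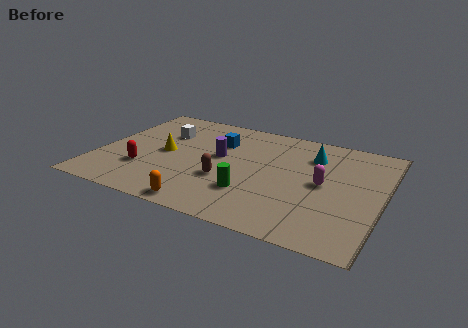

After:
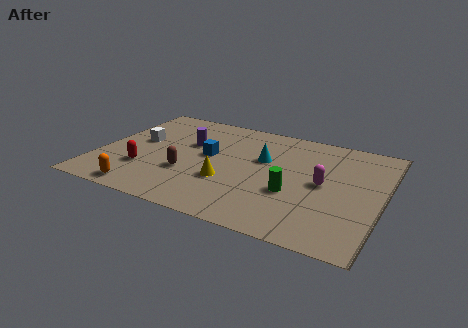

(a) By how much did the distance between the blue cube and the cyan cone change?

-1.7

They were about 4.2 units apart before and 2.5 after — 1.7 units closer together.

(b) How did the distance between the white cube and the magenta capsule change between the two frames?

+0.8

They were about 7.6 units apart before and 8.4 after — 0.8 units further apart.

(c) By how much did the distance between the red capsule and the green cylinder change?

+1.8

They were about 4.8 units apart before and 6.6 after — 1.8 units further apart.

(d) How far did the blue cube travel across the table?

1.3

The blue cube was near (5.1, 6.1) before and (4.8, 4.8) after, so it travelled √(0.3² + 1.3²) ≈ 1.3 units.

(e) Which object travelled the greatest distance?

the yellow cone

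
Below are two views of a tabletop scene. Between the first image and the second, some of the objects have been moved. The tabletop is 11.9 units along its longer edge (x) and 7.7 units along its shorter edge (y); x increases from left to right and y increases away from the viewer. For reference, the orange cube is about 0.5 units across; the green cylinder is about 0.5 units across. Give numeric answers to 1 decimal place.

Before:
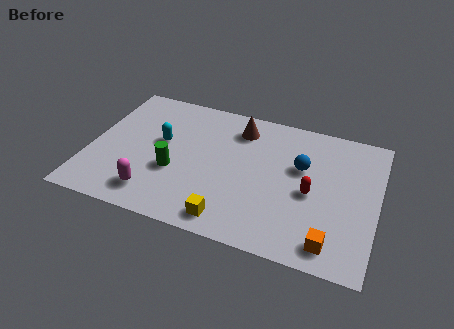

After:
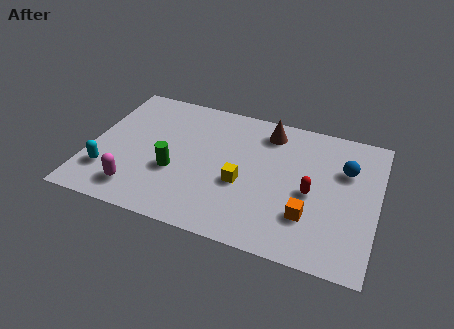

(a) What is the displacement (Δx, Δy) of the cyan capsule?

(-2.0, -2.4)

The cyan capsule started near (2.9, 4.4) and ended near (0.9, 2.0).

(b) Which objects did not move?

the green cylinder and the red capsule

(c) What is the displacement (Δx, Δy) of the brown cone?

(1.2, 0.2)

From the two frames, the brown cone sits at roughly (6.0, 6.2) before and (7.2, 6.4) after.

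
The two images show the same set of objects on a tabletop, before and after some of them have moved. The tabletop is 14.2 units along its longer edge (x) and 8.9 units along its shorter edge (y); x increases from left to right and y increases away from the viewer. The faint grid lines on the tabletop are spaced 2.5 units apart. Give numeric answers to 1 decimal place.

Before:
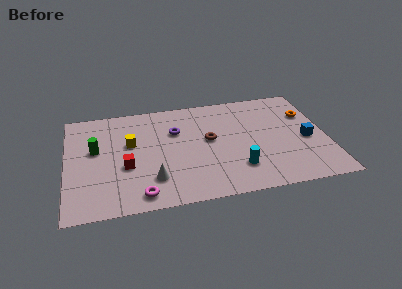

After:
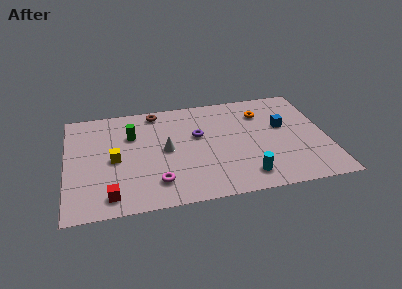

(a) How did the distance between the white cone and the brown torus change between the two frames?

-0.8

Before: roughly 4.2 units apart; after: 3.4. That's 0.8 units closer together.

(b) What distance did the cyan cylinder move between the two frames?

0.8

The cyan cylinder was near (9.2, 2.2) before and (9.6, 1.5) after, so it travelled √(0.4² + 0.7²) ≈ 0.8 units.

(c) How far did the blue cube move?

1.8

From (13.1, 3.9) to (11.9, 5.3), the blue cube covered √(1.2² + 1.4²) ≈ 1.8 units.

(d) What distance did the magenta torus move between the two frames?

1.2

From (3.9, 1.1) to (4.8, 1.9), the magenta torus covered √(0.9² + 0.8²) ≈ 1.2 units.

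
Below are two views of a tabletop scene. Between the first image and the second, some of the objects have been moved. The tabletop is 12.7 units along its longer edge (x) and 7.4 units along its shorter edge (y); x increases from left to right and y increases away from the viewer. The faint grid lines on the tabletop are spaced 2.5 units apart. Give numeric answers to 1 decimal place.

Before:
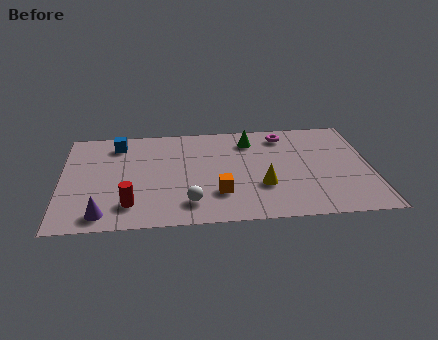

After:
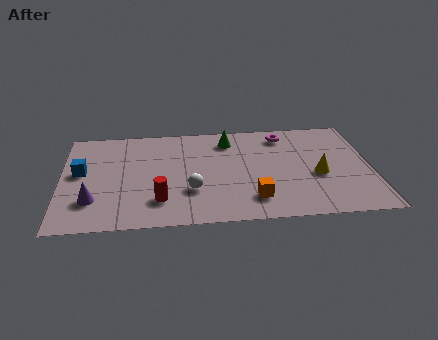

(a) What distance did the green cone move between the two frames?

0.9

The green cone moved from about (7.8, 5.9) to (6.9, 6.0), a distance of √(0.9² + 0.1²) ≈ 0.9.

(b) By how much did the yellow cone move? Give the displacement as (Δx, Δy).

(2.3, 0.6)

The yellow cone started near (8.2, 2.5) and ended near (10.5, 3.1).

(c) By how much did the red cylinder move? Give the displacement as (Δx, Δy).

(1.2, 0.2)

From the two frames, the red cylinder sits at roughly (2.8, 1.6) before and (4.0, 1.8) after.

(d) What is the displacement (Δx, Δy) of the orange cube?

(1.4, -0.5)

The orange cube was at about (6.4, 2.1) and moved to about (7.8, 1.6).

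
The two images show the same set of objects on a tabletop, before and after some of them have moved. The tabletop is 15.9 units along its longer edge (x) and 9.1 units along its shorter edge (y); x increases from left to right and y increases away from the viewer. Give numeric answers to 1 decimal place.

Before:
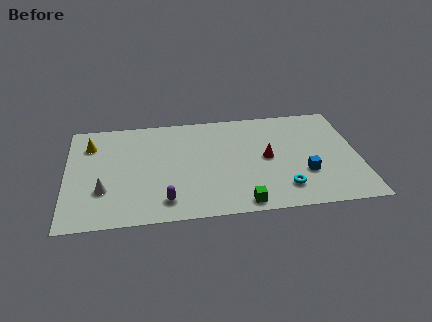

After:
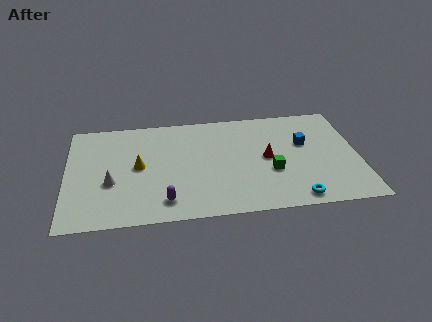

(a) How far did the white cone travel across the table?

0.7

The white cone was near (2.0, 2.9) before and (2.4, 3.5) after, so it travelled √(0.4² + 0.6²) ≈ 0.7 units.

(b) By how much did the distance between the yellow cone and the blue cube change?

-3.1

The distance was about 12.2 in the first image and 9.1 in the second, so they moved 3.1 units closer together.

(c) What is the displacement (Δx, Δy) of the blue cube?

(0.1, 2.6)

The blue cube started near (12.9, 3.0) and ended near (13.0, 5.6).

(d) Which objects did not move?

the purple capsule and the red cone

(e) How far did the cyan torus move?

1.1

The cyan torus moved from about (11.7, 1.9) to (12.3, 1.0), a distance of √(0.6² + 0.9²) ≈ 1.1.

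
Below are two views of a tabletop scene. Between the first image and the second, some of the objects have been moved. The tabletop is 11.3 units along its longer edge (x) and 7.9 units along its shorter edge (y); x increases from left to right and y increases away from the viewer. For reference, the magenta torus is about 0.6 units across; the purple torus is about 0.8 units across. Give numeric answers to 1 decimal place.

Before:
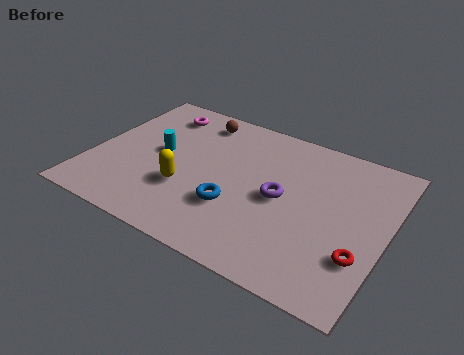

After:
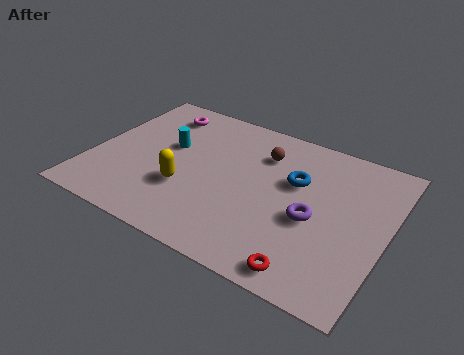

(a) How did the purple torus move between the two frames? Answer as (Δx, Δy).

(1.3, -0.5)

The purple torus started near (7.3, 3.9) and ended near (8.6, 3.4).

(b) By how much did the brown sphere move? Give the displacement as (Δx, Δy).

(2.7, -0.8)

The brown sphere started near (3.6, 6.7) and ended near (6.3, 5.9).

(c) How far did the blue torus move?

3.1

The blue torus was near (5.7, 2.6) before and (7.7, 5.0) after, so it travelled √(2.0² + 2.4²) ≈ 3.1 units.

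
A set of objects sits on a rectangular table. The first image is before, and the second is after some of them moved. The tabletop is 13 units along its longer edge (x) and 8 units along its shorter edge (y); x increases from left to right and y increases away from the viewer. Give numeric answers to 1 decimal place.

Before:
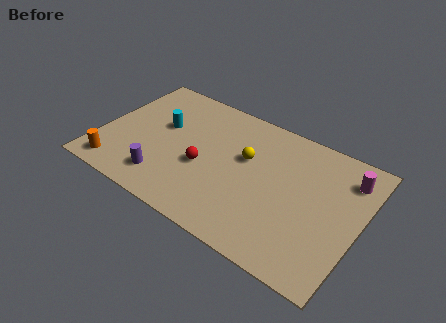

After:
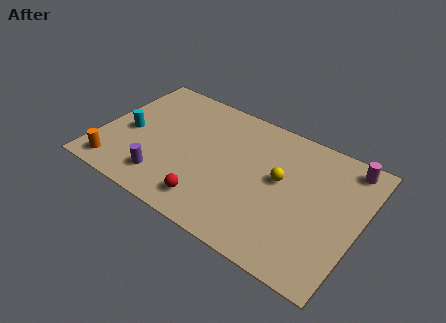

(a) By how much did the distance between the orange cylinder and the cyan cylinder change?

-1.6

They were about 4.1 units apart before and 2.5 after — 1.6 units closer together.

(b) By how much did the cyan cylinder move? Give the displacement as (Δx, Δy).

(-1.5, -1.2)

From the two frames, the cyan cylinder sits at roughly (2.9, 4.8) before and (1.4, 3.6) after.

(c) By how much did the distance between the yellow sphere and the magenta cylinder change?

-1.2

Before: roughly 5.1 units apart; after: 3.9. That's 1.2 units closer together.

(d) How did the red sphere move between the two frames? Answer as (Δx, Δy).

(0.7, -1.9)

The red sphere started near (5.3, 3.3) and ended near (6.0, 1.4).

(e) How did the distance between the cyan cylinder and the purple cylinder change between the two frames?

-0.3

They were about 3.3 units apart before and 3.0 after — 0.3 units closer together.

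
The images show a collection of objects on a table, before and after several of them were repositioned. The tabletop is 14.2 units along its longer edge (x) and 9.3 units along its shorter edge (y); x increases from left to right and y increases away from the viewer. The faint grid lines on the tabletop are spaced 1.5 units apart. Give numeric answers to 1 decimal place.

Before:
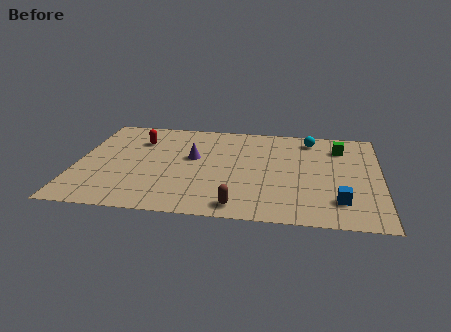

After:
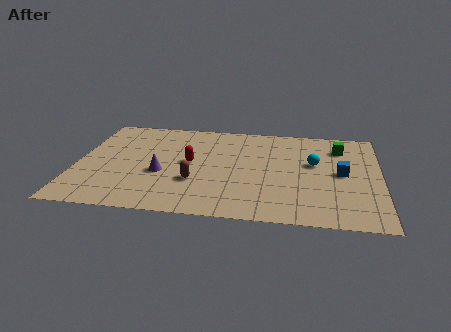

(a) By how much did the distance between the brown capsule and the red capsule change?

-5.7

They were about 7.5 units apart before and 1.8 after — 5.7 units closer together.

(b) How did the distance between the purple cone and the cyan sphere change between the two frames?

+1.3

Before: roughly 6.0 units apart; after: 7.3. That's 1.3 units further apart.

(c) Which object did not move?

the green cube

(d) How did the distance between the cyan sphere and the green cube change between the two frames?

+0.5

They were about 1.6 units apart before and 2.1 after — 0.5 units further apart.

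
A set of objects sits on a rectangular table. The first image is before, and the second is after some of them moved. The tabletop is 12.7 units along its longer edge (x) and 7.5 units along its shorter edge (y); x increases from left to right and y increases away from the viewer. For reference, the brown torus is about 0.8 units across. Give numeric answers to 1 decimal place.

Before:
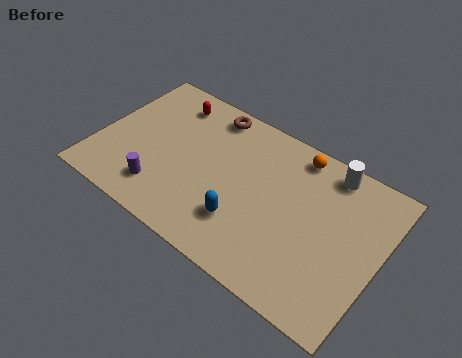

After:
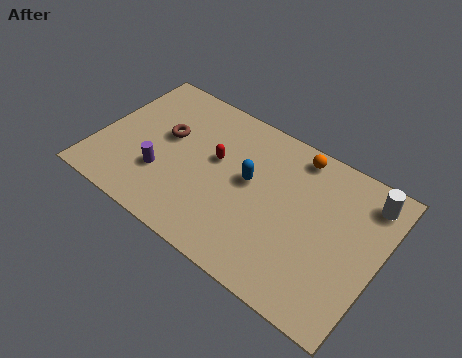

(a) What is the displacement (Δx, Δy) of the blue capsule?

(-0.1, 2.1)

The blue capsule was at about (6.9, 2.1) and moved to about (6.8, 4.2).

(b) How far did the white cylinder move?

1.8

The white cylinder moved from about (10.0, 6.6) to (11.8, 6.2), a distance of √(1.8² + 0.4²) ≈ 1.8.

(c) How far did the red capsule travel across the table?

3.1

The red capsule was near (2.7, 6.2) before and (5.2, 4.4) after, so it travelled √(2.5² + 1.8²) ≈ 3.1 units.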